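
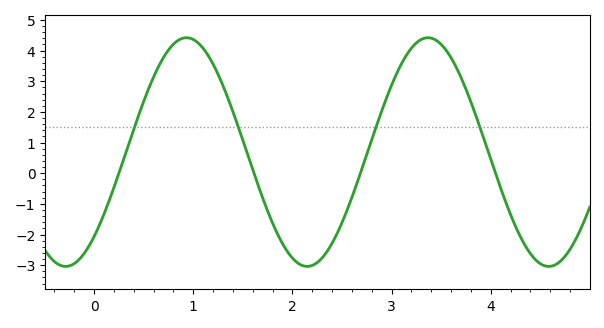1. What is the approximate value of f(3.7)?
3.1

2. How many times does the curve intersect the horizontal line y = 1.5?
4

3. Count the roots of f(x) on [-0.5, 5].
4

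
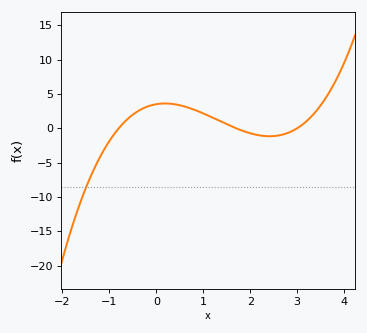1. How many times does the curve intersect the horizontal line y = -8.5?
1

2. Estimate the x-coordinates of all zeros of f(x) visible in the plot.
-0.8, 1.7, 3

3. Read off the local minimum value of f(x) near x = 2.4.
-1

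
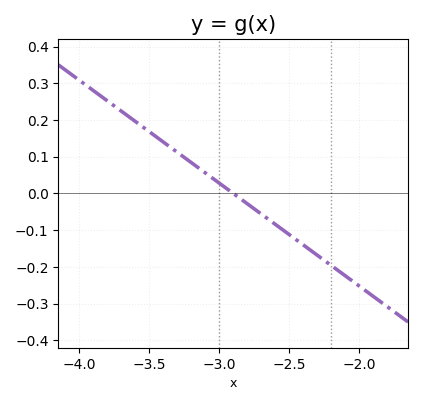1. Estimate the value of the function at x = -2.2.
-0.2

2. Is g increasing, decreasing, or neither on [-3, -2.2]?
decreasing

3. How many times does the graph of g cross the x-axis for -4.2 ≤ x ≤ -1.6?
1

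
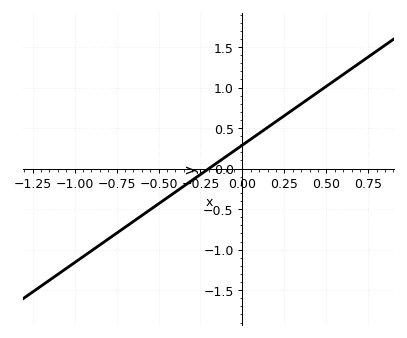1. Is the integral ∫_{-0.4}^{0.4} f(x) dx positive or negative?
positive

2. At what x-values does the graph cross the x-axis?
-0.2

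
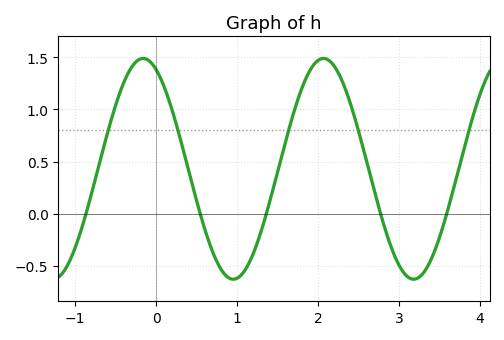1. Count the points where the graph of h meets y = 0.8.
5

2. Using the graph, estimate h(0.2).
0.989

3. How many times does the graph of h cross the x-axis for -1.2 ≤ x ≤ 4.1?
5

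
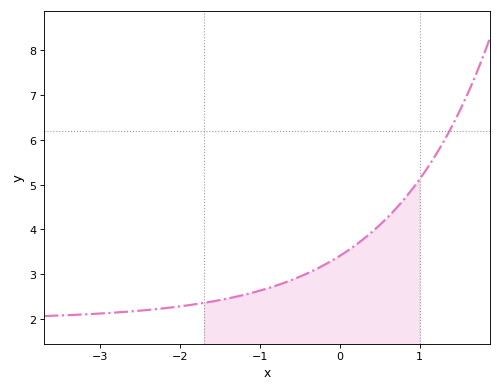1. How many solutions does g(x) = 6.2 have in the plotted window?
1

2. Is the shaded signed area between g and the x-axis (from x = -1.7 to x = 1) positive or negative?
positive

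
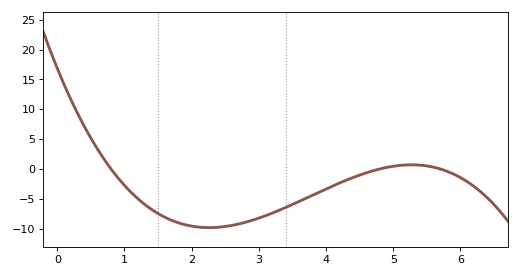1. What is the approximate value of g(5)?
0.453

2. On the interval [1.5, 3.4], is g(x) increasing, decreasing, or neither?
neither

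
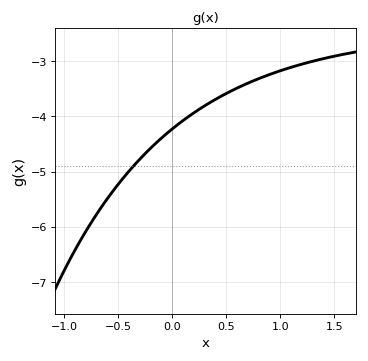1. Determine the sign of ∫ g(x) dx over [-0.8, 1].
negative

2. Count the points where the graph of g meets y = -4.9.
1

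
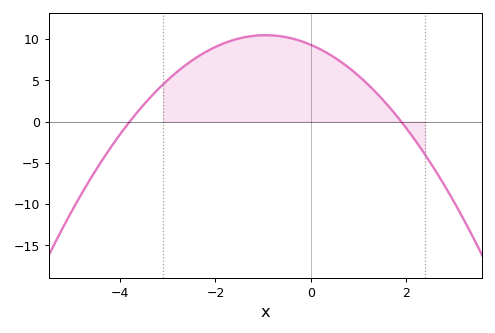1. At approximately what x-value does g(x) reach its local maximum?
-1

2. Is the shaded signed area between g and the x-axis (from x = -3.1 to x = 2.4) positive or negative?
positive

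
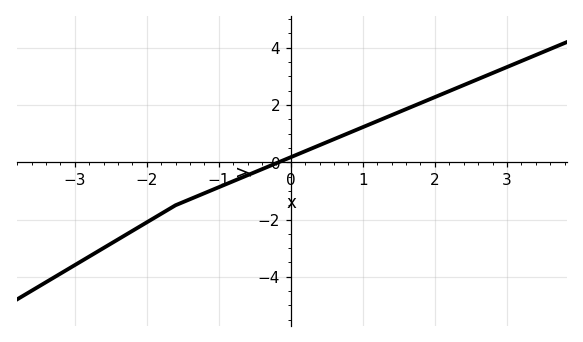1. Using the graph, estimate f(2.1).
2.38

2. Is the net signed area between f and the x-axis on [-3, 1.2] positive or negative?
negative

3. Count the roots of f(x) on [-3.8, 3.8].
1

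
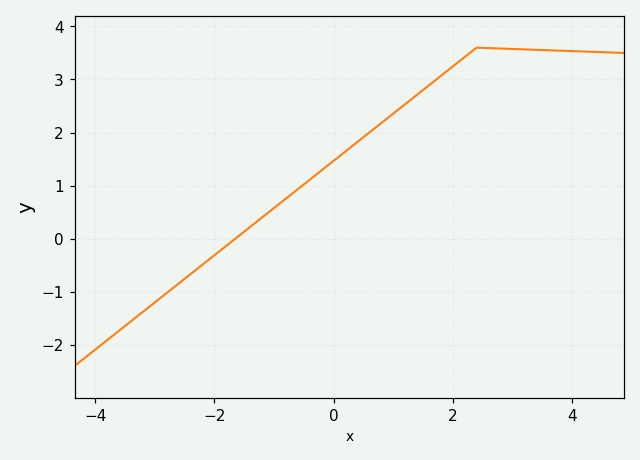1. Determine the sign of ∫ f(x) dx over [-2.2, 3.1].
positive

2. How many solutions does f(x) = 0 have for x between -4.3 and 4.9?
1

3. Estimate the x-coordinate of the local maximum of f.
2.4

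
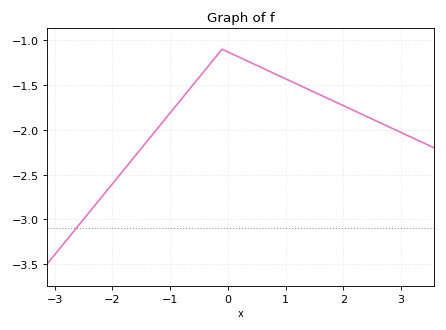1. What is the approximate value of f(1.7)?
-1.65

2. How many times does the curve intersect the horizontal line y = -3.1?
1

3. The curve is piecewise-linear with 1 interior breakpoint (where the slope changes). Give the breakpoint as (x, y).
(-0.1, -1.1)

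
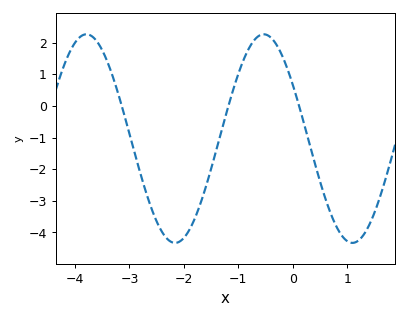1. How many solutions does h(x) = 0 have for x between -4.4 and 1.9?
3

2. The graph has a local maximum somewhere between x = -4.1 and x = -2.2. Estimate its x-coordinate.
-3.79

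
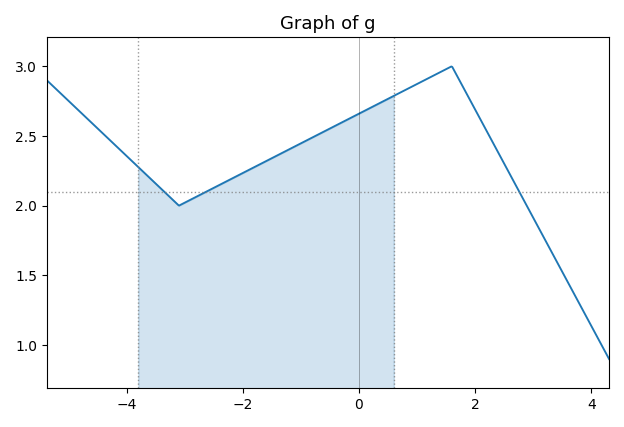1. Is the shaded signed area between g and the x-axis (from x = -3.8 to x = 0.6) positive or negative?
positive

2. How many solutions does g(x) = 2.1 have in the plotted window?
3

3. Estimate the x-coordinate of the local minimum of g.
-3.2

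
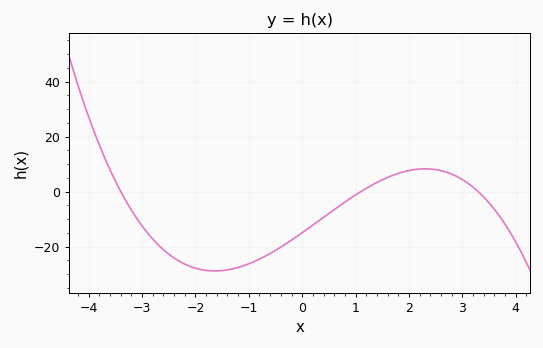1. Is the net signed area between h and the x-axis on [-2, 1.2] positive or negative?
negative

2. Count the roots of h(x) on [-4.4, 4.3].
3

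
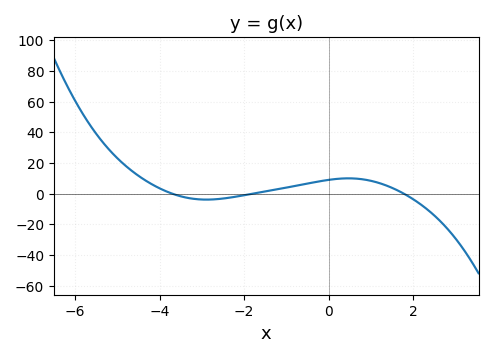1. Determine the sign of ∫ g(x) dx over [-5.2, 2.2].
positive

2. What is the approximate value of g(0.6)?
10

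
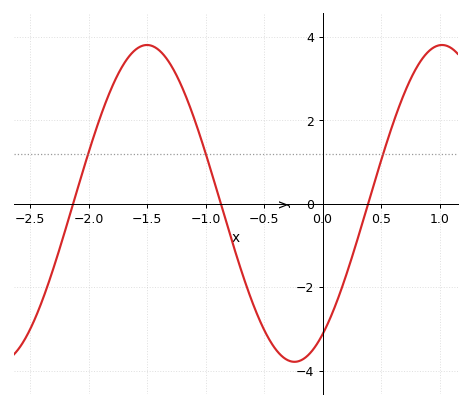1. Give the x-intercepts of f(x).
-2.13, -0.87, 0.389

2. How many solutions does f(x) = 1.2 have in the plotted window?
3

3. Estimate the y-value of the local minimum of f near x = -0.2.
-3.79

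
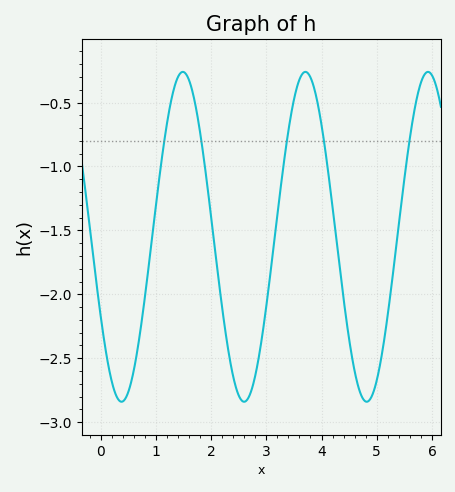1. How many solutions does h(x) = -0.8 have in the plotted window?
5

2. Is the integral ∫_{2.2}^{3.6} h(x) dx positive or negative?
negative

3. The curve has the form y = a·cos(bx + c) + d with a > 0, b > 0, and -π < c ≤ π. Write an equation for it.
y = 1.29cos(2.8x + 2.1) - 1.55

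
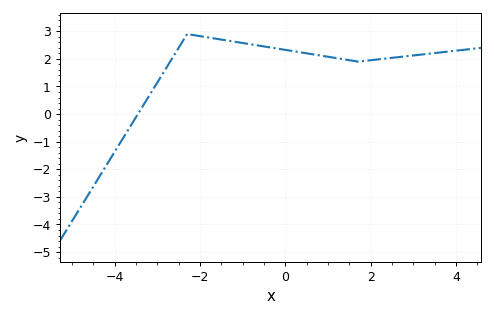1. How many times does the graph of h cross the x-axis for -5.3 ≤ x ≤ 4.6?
1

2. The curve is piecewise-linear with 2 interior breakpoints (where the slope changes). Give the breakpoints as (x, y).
(-2.3, 2.9); (1.7, 1.9)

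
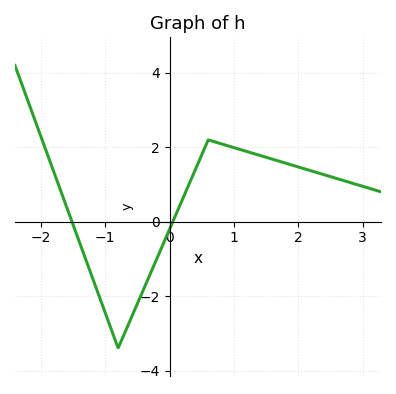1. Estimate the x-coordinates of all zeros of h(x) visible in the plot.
-1.52, 0.05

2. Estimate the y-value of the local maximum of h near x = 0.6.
2.2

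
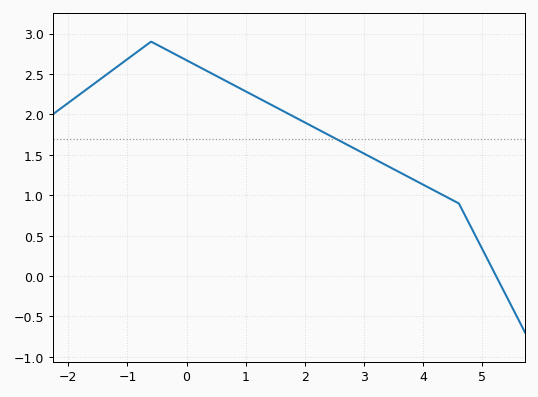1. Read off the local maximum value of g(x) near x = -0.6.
2.9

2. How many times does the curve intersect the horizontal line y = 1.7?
1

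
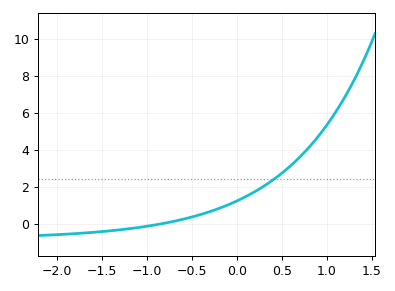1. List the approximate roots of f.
-0.833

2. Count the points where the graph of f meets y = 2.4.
1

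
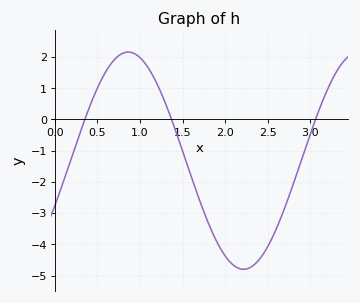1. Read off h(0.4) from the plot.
0.3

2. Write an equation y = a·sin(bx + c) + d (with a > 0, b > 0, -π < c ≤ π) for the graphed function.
y = 3.48sin(2.3x - 0.43) - 1.32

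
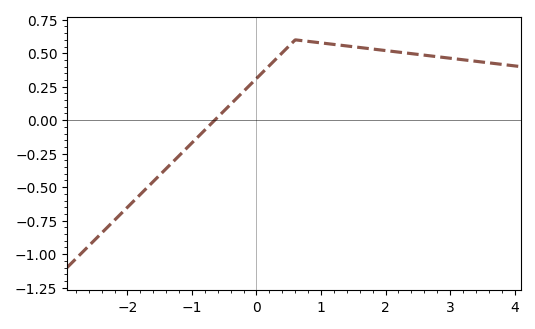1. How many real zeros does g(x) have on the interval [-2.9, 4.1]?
1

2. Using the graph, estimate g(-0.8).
-0.073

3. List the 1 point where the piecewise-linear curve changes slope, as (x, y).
(0.6, 0.6)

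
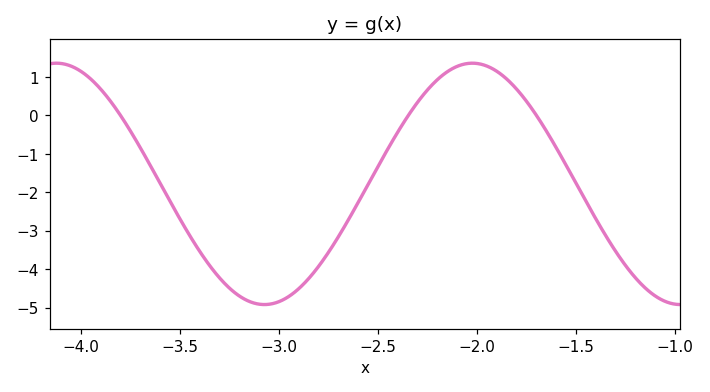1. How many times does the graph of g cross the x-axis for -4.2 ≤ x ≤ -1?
3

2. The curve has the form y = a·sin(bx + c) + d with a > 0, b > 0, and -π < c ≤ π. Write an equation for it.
y = 3.14sin(3x + 1.3) - 1.78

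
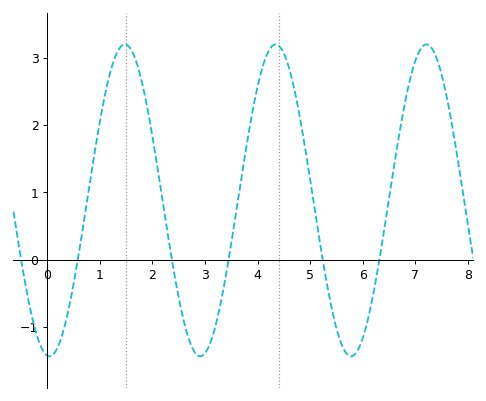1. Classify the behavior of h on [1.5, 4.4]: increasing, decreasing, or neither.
neither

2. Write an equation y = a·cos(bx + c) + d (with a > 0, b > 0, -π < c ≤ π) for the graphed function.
y = 2.32cos(2.2x + 3.1) + 0.88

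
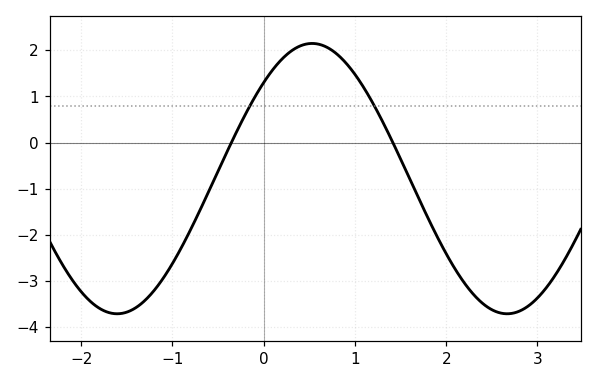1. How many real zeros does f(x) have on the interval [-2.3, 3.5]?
2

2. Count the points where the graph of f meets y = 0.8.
2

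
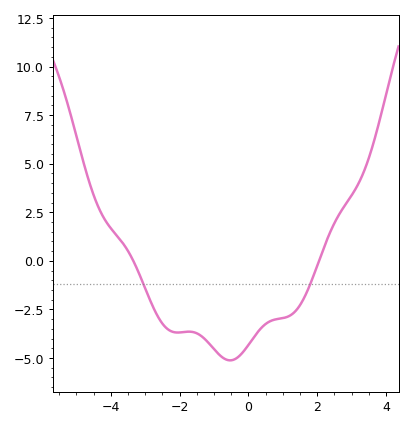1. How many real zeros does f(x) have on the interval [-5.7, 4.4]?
2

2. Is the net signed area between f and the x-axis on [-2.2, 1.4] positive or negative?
negative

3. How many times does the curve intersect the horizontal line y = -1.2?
2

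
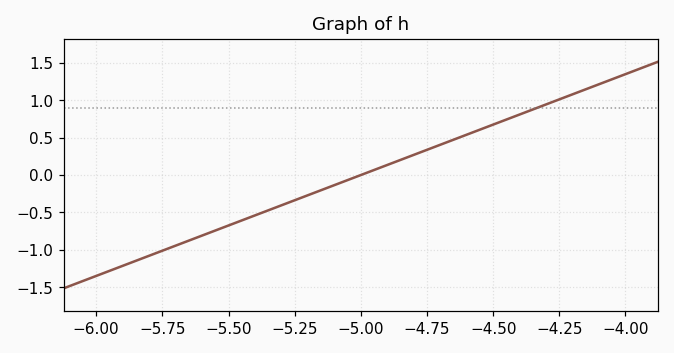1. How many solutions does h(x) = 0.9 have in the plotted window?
1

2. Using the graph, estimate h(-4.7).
0.405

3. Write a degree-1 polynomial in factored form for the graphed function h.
y = 1.35(x + 5)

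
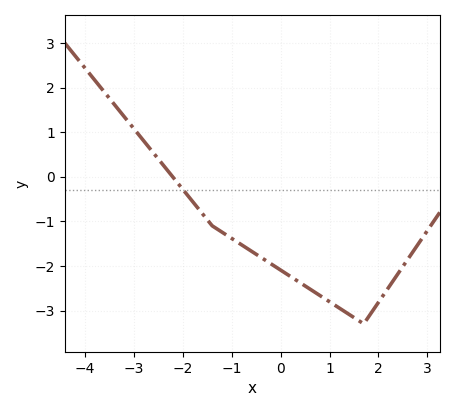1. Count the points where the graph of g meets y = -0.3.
1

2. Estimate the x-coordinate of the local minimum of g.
1.6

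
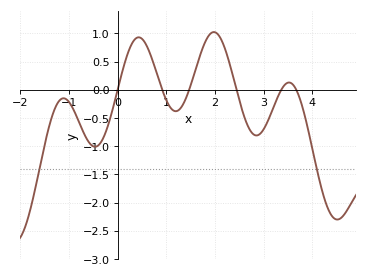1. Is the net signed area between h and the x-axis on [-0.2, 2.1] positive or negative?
positive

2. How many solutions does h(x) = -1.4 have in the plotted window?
2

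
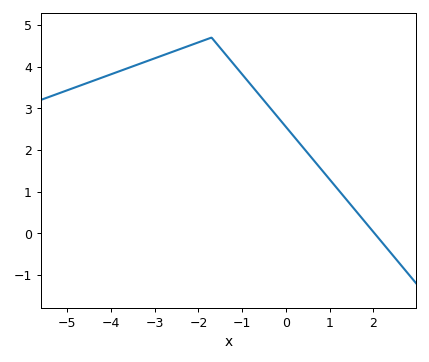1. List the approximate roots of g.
2.03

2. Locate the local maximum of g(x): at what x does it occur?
-1.7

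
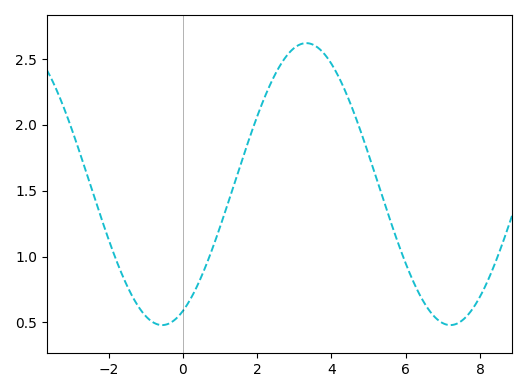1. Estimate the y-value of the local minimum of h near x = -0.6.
0.48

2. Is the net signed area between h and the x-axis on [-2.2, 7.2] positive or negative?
positive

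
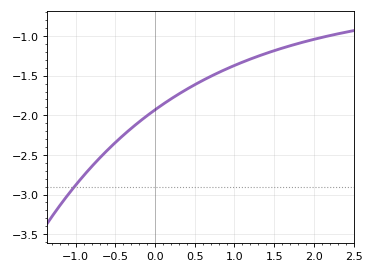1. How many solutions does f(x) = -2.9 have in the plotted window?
1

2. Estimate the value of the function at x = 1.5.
-1.18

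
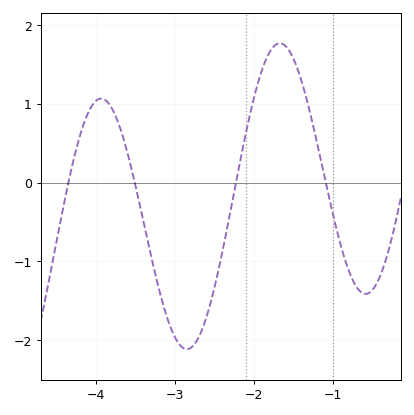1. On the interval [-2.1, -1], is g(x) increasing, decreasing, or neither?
neither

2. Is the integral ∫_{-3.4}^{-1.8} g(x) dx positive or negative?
negative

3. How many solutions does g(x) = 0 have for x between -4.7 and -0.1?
4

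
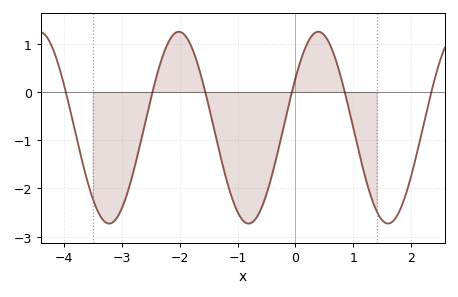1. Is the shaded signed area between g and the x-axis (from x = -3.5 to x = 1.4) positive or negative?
negative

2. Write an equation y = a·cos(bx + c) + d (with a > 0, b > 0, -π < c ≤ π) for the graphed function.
y = 1.99cos(2.61x - 1.03) - 0.74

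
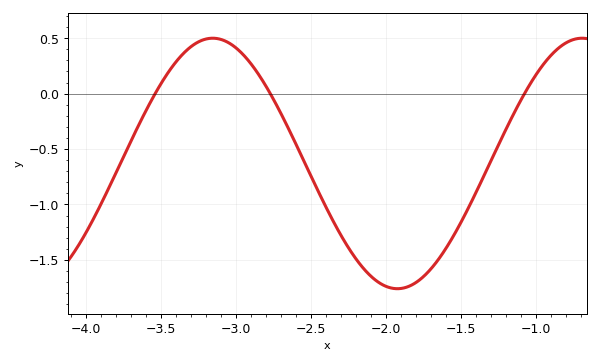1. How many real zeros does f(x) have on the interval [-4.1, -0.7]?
3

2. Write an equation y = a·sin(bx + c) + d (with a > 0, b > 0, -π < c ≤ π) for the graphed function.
y = 1.13sin(2.55x - 2.95) - 0.63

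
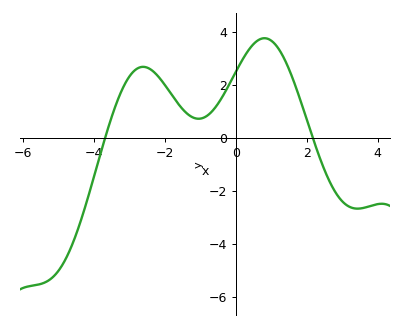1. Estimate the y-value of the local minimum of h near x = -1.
0.718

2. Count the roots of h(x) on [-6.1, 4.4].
2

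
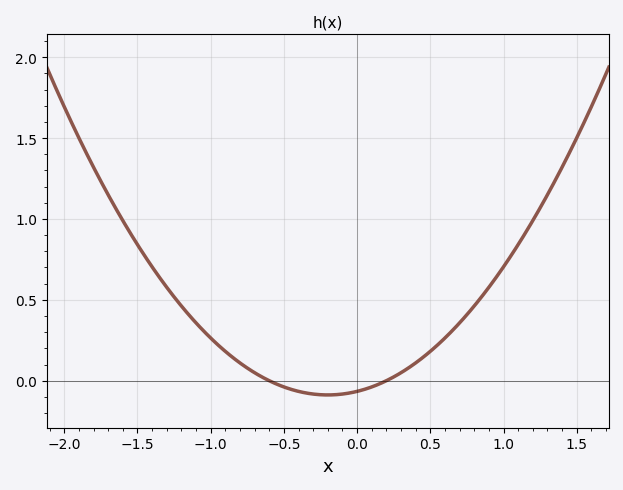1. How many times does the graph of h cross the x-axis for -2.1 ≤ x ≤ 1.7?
2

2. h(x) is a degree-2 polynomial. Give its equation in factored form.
y = 0.55(x + 0.6)(x - 0.2)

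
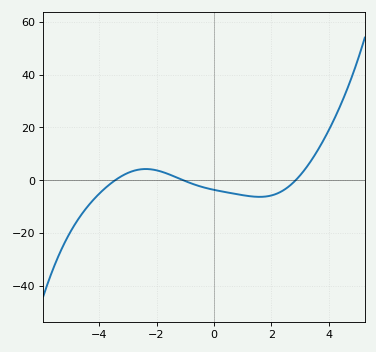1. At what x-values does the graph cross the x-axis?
-3.4, -1, 2.8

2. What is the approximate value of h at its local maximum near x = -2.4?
4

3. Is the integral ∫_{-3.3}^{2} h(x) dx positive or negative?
negative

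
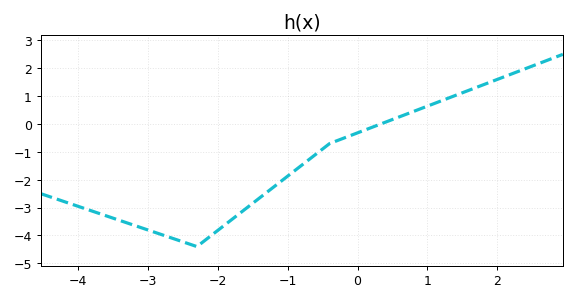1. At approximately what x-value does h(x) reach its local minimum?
-2.3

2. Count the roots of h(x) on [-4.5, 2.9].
1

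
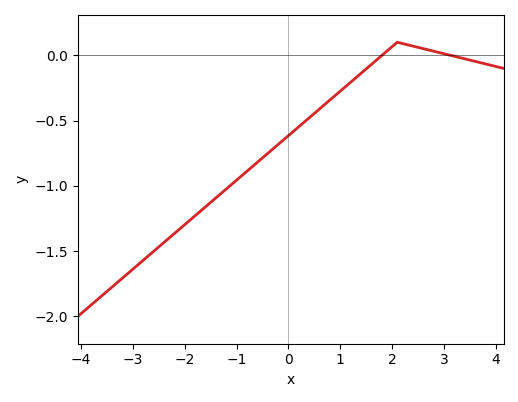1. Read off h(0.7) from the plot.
-0.4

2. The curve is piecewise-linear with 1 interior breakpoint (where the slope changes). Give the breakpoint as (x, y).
(2.1, 0.1)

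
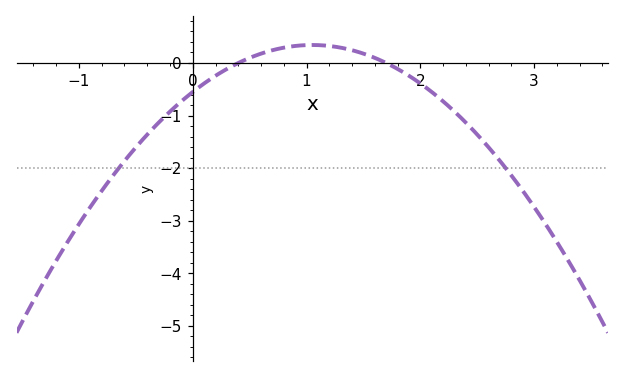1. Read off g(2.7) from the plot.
-1.86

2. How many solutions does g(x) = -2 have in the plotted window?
2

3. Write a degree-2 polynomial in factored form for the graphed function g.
y = -0.81(x - 0.4)(x - 1.7)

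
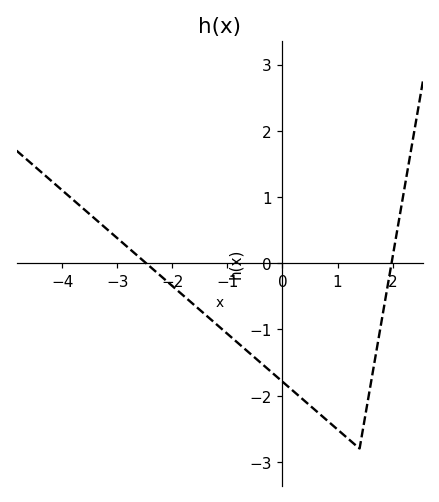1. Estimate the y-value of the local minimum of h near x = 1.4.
-2.8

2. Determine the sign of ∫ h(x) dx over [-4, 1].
negative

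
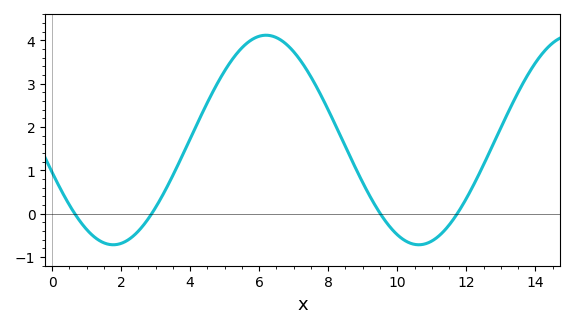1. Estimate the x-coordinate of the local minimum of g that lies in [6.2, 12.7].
10.6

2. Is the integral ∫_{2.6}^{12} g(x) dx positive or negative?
positive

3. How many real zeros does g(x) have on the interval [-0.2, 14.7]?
4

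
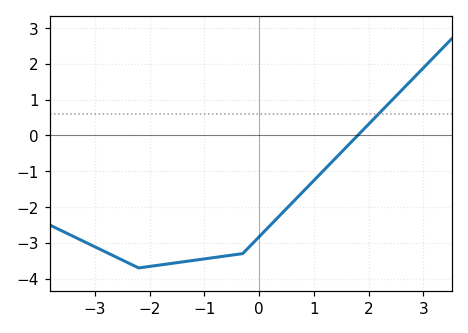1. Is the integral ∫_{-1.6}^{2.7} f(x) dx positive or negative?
negative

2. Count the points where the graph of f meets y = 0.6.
1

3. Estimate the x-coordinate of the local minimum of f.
-2.2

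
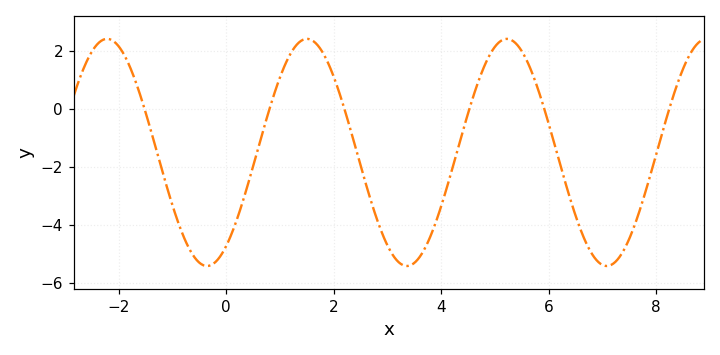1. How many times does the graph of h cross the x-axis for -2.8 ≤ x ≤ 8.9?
6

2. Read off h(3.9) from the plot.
-3.92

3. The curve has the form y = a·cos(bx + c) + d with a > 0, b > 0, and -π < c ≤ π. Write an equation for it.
y = 3.91cos(1.69x - 2.54) - 1.51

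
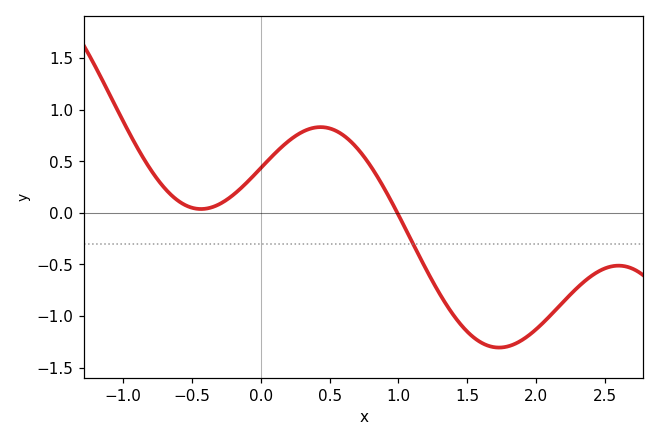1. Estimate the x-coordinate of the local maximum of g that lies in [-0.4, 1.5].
0.434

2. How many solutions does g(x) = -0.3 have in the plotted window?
1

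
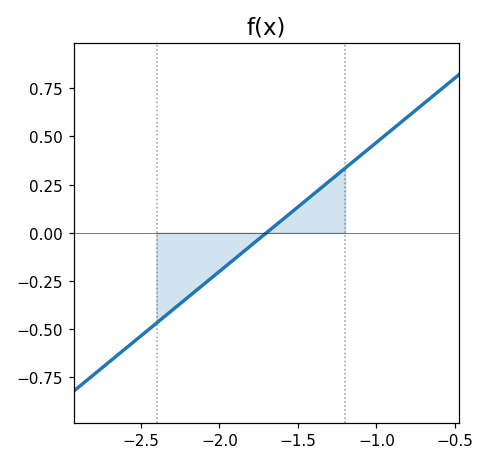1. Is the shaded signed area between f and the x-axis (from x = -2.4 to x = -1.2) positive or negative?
negative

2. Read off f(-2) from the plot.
-0.201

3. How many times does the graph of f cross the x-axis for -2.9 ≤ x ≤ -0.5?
1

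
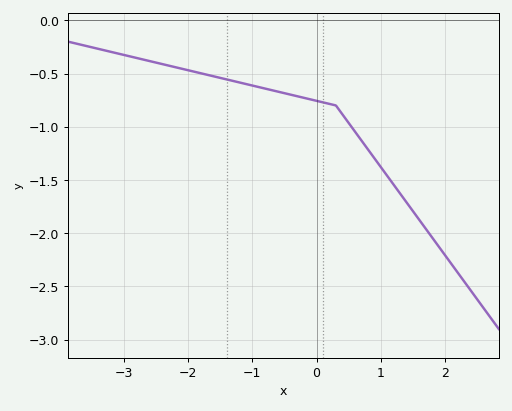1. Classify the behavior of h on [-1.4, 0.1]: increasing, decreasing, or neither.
decreasing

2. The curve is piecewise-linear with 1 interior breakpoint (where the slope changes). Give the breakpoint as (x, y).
(0.3, -0.8)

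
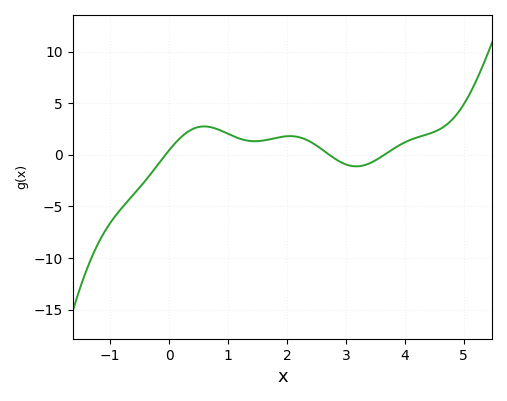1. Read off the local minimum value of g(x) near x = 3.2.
-1.11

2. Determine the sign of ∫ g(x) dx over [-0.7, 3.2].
positive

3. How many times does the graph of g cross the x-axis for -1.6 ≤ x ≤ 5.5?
3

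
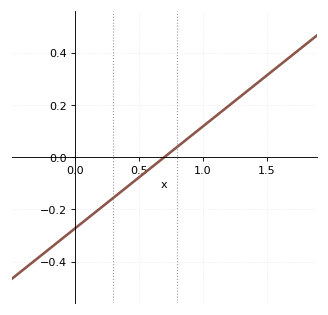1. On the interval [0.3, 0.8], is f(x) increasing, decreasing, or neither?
increasing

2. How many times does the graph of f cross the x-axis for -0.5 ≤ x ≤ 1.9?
1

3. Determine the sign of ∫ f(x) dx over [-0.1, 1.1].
negative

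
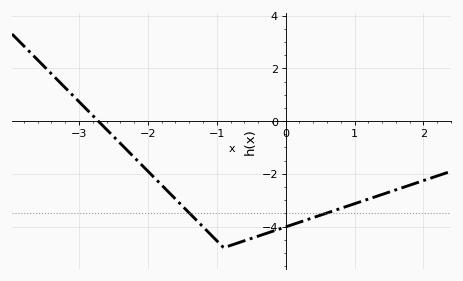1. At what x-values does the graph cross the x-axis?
-2.72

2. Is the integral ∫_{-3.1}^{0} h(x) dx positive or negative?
negative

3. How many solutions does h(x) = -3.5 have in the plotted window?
2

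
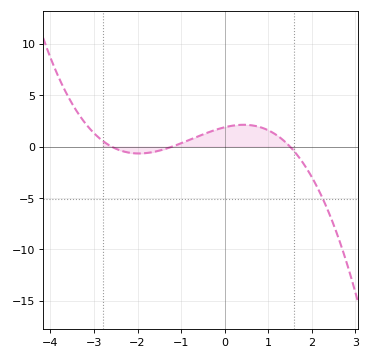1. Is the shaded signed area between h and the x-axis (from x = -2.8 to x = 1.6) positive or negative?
positive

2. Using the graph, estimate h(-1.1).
0.156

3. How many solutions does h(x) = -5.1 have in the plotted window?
1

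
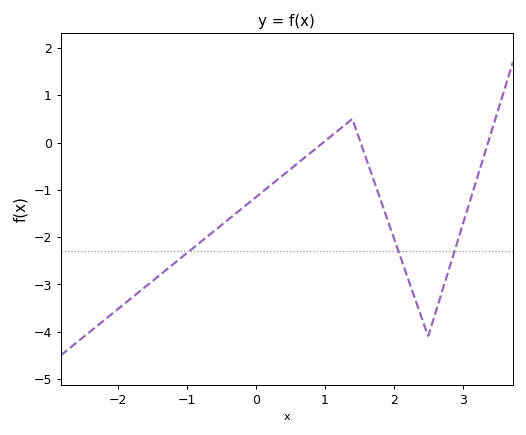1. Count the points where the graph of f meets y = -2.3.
3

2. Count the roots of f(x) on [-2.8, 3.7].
3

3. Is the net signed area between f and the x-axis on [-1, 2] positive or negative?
negative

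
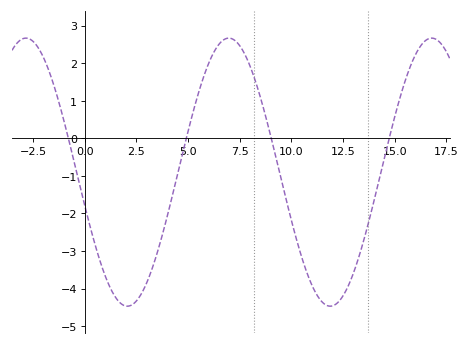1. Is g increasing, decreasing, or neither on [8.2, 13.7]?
neither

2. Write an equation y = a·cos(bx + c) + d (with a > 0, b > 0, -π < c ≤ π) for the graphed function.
y = 3.57cos(0.64x + 1.82) - 0.9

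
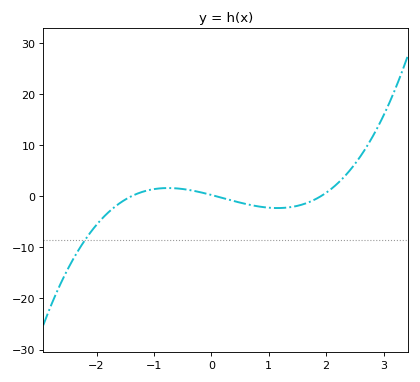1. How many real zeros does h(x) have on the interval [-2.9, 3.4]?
3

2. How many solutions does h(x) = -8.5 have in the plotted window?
1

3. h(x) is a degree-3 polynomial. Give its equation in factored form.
y = 1.13(x + 1.4)(x - 0.1)(x - 1.9)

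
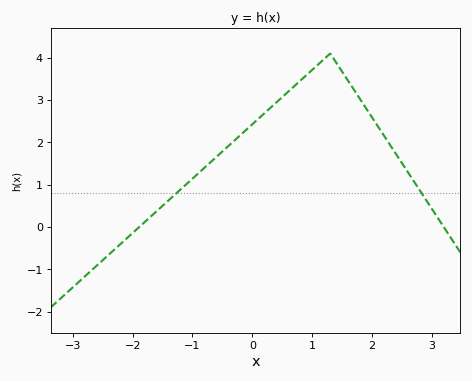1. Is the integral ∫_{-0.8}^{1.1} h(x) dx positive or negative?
positive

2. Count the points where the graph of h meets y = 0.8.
2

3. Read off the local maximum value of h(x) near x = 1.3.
4.1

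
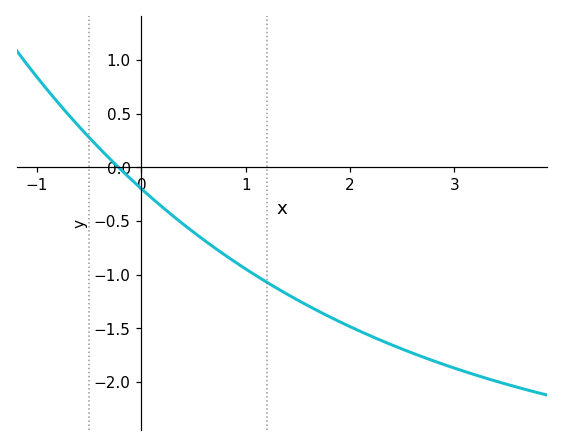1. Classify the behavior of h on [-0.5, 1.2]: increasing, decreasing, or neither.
decreasing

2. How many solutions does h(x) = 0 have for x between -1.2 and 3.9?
1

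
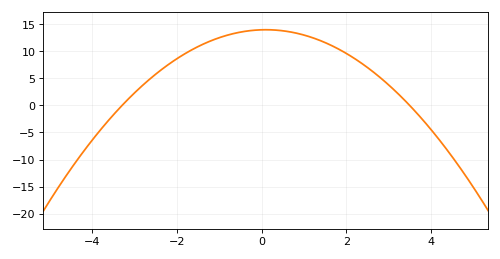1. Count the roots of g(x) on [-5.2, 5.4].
2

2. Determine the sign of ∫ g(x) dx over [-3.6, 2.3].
positive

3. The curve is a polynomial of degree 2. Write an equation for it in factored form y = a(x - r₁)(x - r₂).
y = -1.21(x + 3.3)(x - 3.5)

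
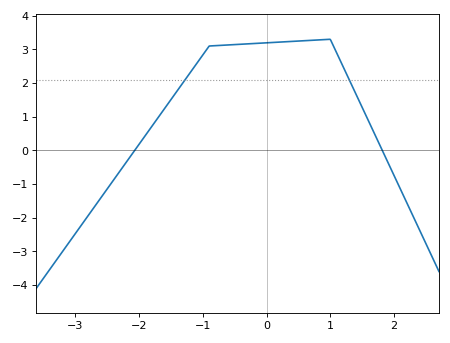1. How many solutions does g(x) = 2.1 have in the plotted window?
2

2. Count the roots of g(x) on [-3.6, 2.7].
2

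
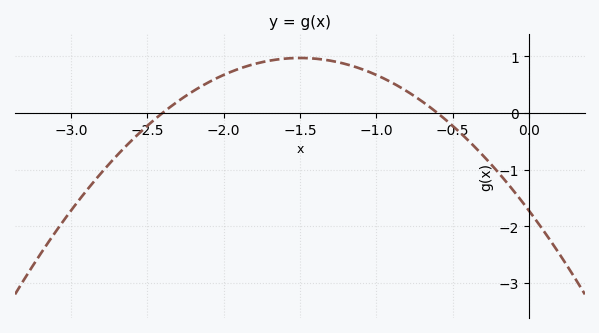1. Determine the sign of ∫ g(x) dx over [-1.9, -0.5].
positive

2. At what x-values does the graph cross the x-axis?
-2.4, -0.6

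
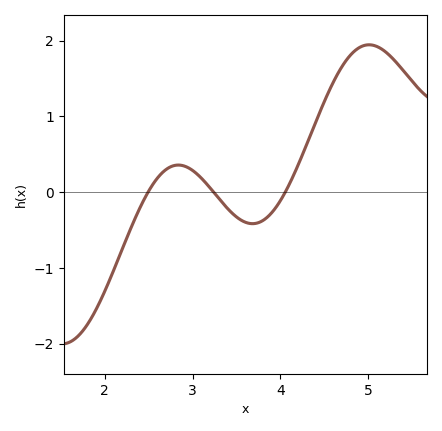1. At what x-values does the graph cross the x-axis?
2.5, 3.2, 4.1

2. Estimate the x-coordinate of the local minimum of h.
3.7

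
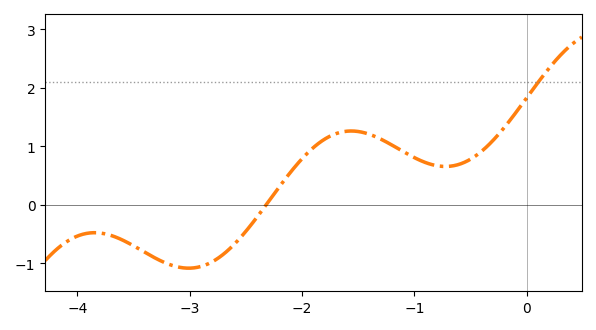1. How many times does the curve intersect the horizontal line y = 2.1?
1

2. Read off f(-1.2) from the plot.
1.02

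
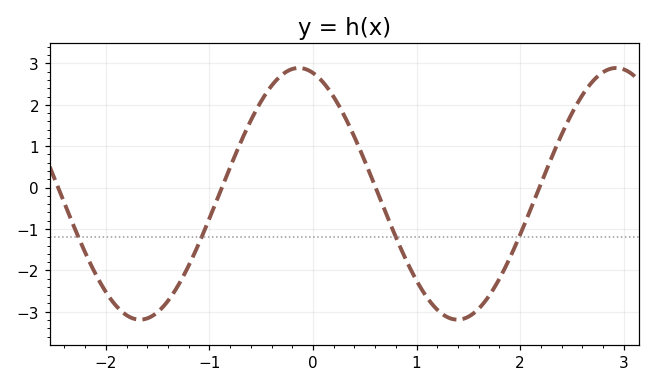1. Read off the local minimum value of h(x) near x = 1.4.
-3.2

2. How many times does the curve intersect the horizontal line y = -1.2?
4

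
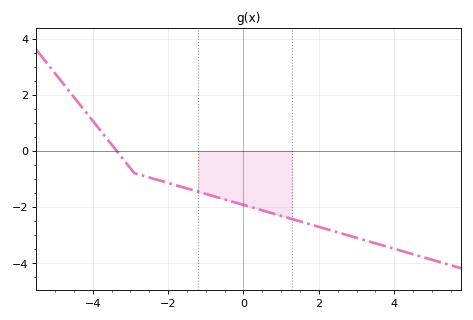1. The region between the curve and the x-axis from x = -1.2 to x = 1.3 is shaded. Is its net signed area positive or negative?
negative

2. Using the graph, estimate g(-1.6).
-1.4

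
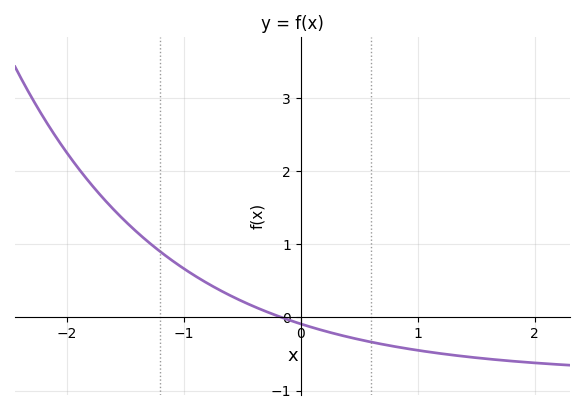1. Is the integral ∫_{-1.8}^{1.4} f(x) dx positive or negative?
positive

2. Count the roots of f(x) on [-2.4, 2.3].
1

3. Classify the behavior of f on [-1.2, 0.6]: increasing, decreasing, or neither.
decreasing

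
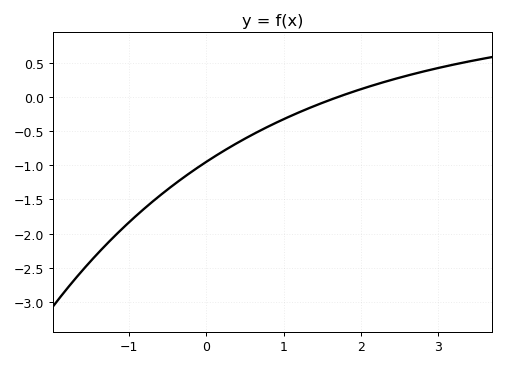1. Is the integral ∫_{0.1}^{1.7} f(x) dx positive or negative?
negative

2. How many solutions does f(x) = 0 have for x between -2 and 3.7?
1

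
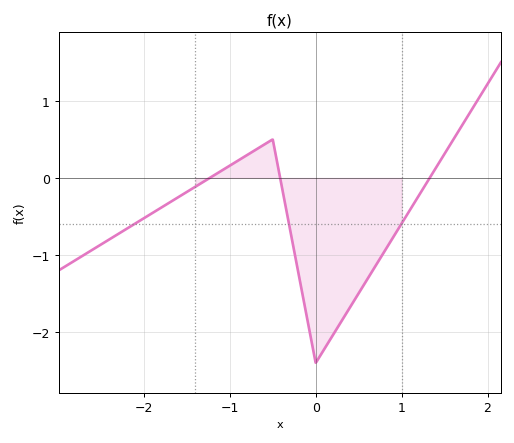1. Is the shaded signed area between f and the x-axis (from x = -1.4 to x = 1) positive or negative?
negative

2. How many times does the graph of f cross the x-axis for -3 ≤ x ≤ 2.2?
3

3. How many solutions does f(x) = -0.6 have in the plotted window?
3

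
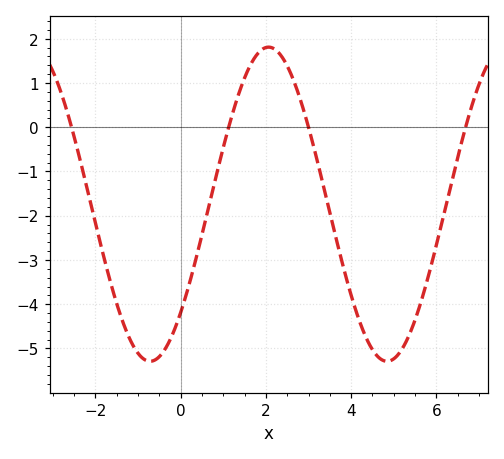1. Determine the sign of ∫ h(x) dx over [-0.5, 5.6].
negative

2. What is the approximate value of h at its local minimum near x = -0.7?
-5.29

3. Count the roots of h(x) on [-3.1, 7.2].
4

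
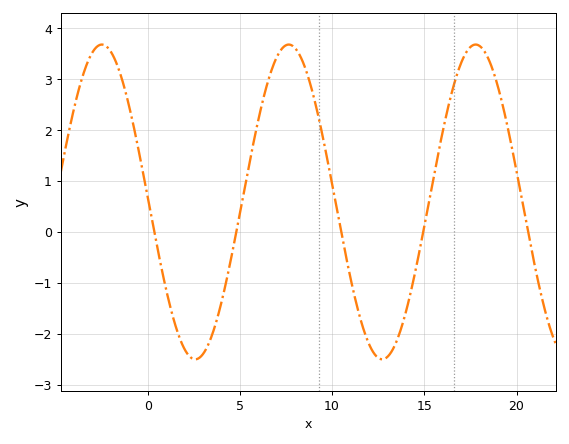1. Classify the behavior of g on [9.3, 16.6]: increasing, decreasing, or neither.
neither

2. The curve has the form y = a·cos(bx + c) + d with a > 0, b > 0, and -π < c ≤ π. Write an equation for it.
y = 3.09cos(0.62x + 1.54) + 0.59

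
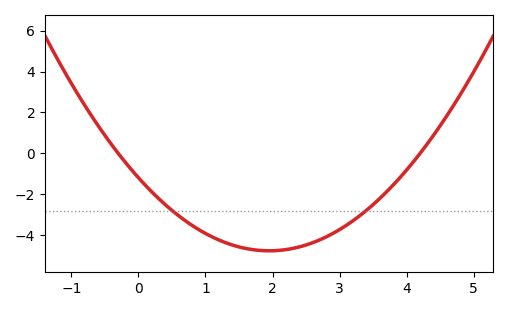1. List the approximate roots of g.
-0.3, 4.2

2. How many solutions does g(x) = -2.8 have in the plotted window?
2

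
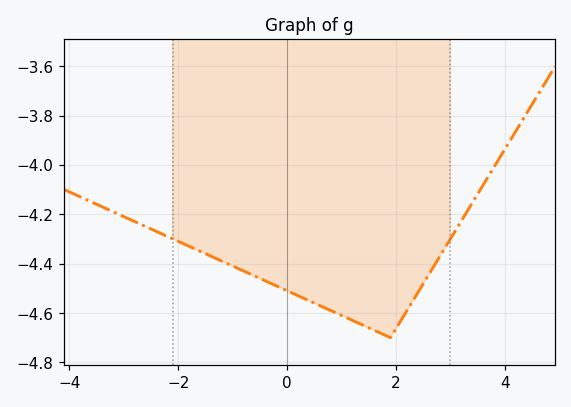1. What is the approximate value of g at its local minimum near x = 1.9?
-4.7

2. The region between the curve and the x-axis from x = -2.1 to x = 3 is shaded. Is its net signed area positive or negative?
negative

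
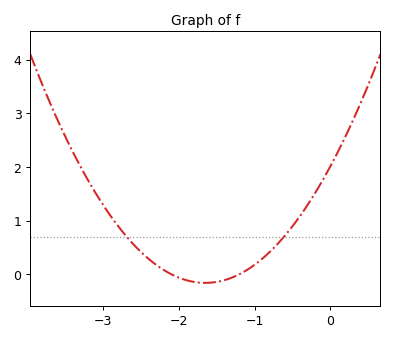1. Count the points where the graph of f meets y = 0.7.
2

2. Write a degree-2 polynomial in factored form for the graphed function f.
y = 0.8(x + 2.1)(x + 1.2)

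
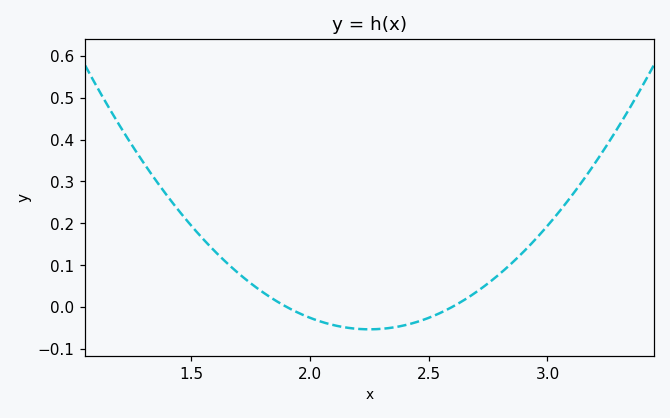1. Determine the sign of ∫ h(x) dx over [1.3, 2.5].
positive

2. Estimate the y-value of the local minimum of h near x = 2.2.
-0.05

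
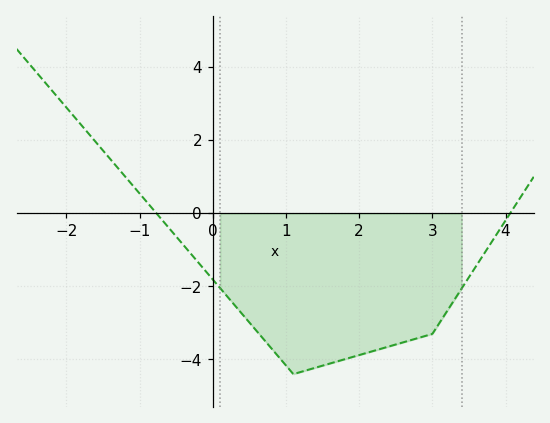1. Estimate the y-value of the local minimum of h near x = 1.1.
-4.4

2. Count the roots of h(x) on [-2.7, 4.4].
2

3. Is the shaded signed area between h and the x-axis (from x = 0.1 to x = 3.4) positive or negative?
negative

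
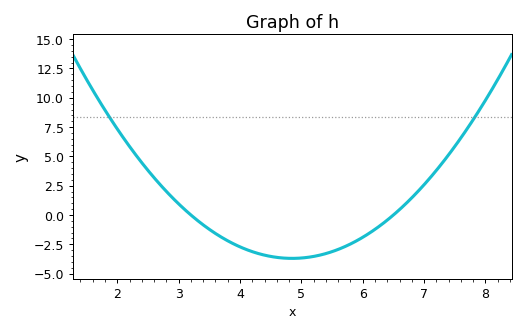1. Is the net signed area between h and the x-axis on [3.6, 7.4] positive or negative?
negative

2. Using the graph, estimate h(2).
7.4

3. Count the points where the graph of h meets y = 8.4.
2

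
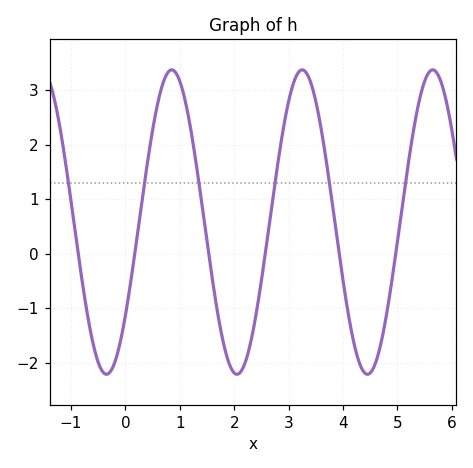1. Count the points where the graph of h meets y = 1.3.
6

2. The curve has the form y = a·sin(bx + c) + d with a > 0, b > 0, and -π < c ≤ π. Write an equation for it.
y = 2.79sin(2.6x - 0.66) + 0.58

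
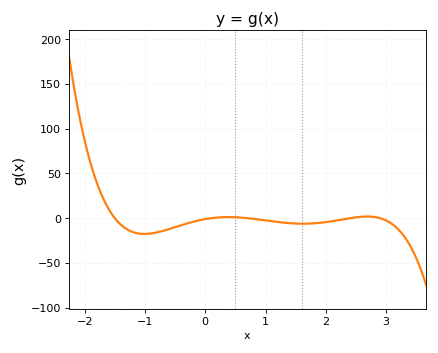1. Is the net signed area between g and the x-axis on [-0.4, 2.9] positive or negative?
negative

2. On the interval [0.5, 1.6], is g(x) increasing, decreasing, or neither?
decreasing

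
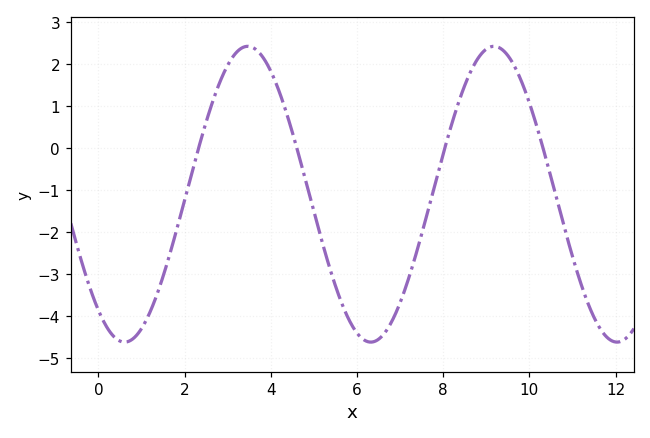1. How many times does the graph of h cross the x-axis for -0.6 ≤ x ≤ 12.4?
4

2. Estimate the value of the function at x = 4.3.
1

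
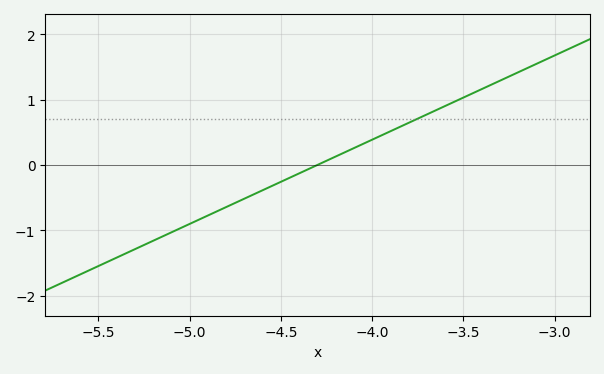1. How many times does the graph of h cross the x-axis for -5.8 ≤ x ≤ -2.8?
1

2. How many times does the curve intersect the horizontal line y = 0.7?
1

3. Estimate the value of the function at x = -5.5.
-1.55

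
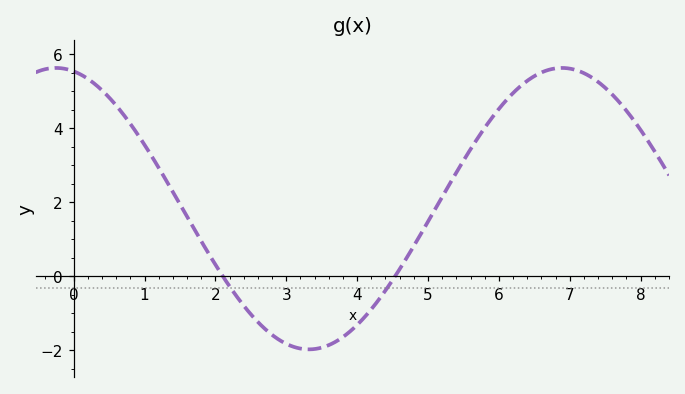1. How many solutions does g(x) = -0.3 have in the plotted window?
2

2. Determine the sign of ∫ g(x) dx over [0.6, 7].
positive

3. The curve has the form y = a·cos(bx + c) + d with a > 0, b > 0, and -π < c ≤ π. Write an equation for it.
y = 3.8cos(0.88x + 0.22) + 1.83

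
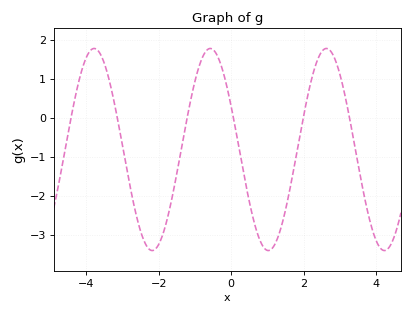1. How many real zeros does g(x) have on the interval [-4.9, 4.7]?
6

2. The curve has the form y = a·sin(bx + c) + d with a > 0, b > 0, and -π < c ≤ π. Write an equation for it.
y = 2.59sin(2x + 2.7) - 0.81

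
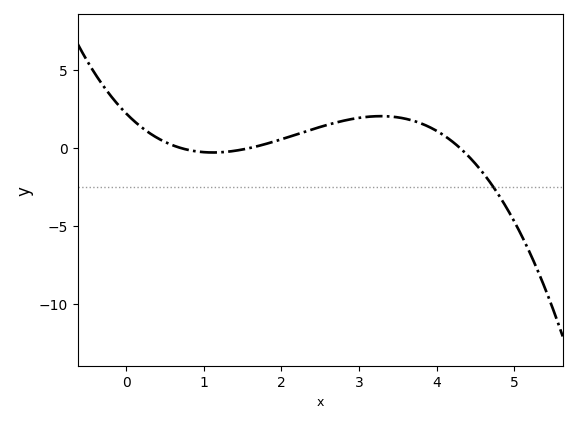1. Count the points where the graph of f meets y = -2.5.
1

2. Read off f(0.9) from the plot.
0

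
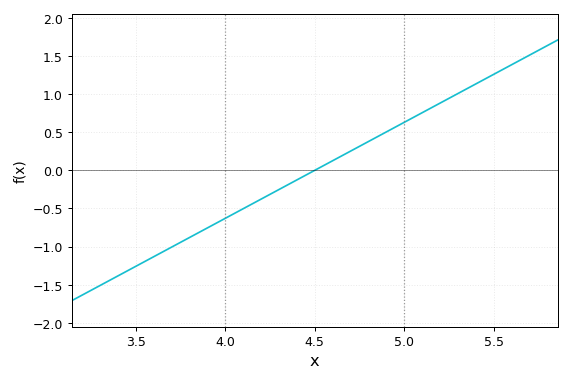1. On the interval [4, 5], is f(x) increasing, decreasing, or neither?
increasing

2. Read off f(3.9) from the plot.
-0.75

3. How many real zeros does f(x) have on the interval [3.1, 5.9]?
1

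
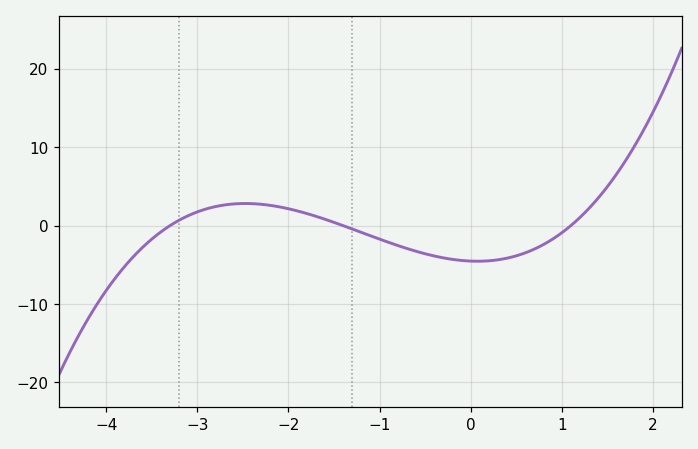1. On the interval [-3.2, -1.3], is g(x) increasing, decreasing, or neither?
neither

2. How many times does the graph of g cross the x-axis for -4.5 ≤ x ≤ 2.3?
3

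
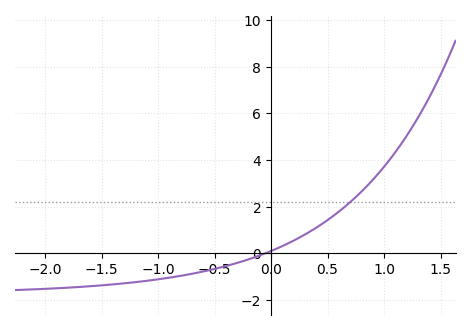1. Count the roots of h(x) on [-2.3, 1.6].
1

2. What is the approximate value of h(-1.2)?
-1.2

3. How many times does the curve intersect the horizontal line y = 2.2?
1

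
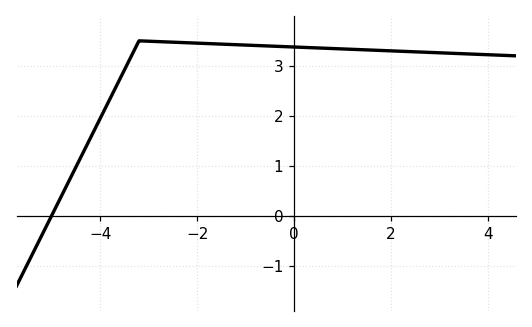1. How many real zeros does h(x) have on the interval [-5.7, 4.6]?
1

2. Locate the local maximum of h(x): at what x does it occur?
-3.2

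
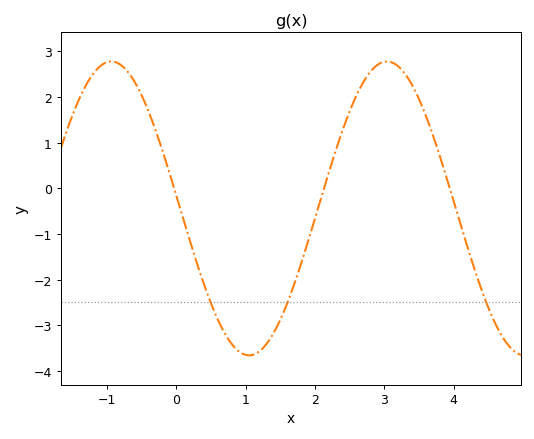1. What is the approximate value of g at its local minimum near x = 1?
-3.66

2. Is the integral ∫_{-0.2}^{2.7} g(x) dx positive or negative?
negative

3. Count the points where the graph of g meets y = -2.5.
3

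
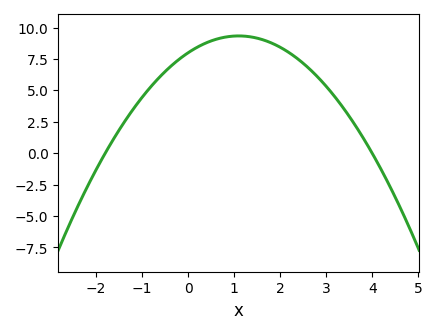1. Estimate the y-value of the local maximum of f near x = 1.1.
9.34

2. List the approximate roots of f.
-1.8, 4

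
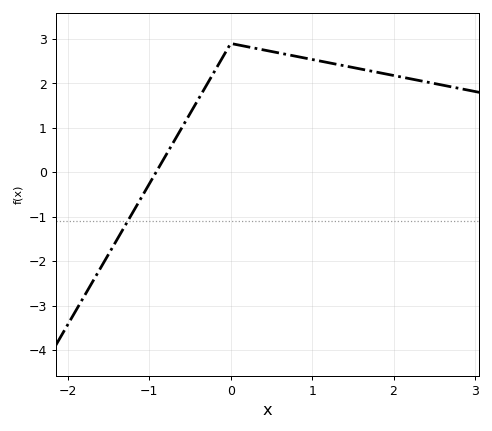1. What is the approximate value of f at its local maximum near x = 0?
2.9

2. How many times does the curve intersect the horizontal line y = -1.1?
1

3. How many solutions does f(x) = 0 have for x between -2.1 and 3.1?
1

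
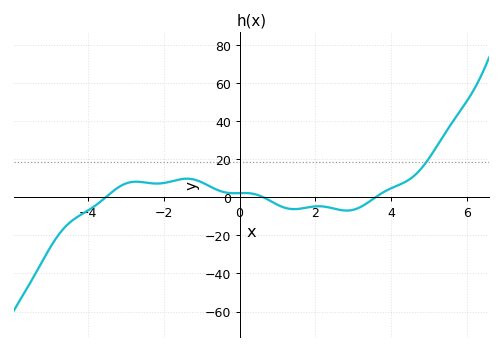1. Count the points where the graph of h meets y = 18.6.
1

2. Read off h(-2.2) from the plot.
8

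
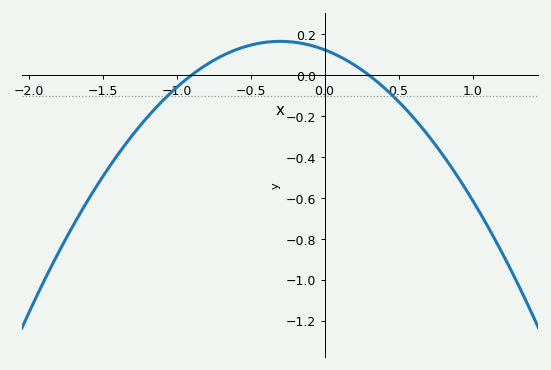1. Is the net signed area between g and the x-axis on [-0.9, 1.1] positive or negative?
negative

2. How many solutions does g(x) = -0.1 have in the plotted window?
2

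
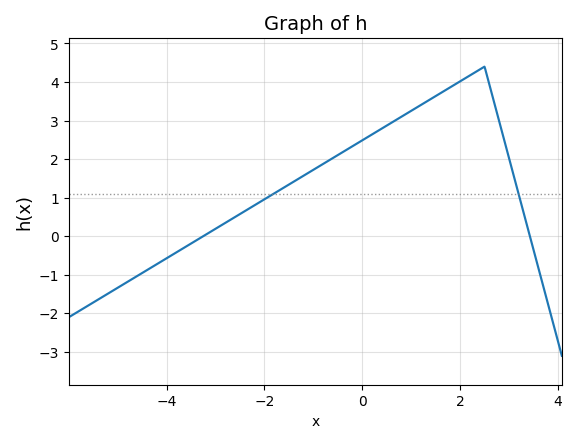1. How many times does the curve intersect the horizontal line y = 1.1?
2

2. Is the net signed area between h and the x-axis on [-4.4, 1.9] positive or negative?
positive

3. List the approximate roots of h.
-3.25, 3.43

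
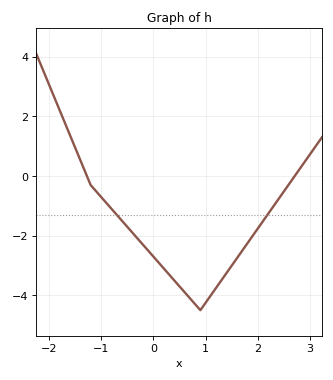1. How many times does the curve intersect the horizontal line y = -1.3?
2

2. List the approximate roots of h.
-1.27, 2.7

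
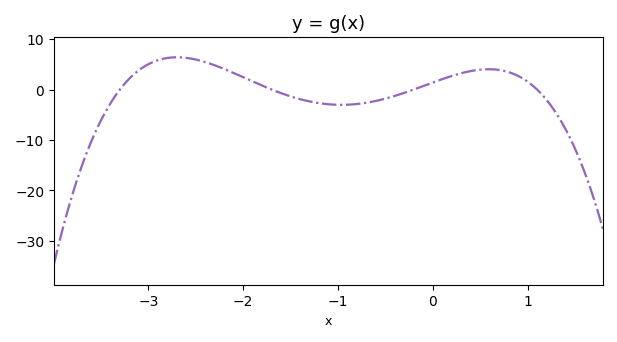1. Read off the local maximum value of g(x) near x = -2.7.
6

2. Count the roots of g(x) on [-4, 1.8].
4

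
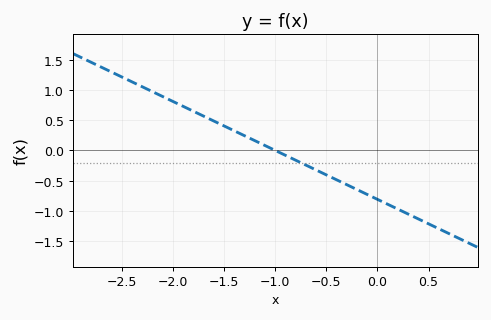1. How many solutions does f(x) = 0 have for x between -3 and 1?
1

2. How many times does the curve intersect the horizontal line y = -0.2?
1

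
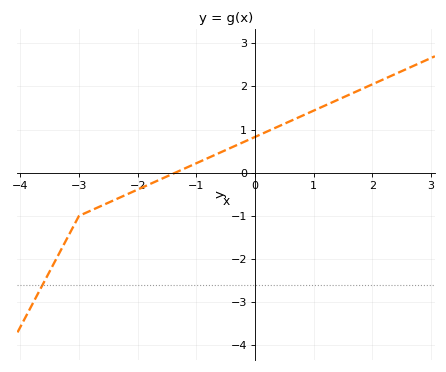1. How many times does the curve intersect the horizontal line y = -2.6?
1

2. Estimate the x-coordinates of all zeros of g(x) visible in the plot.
-1.4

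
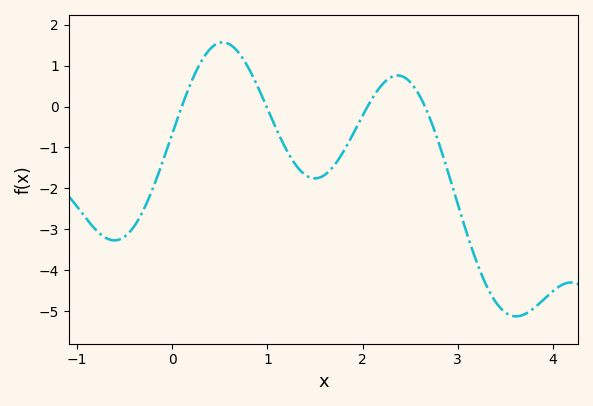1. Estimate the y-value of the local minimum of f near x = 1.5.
-1.8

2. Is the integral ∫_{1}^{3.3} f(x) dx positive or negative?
negative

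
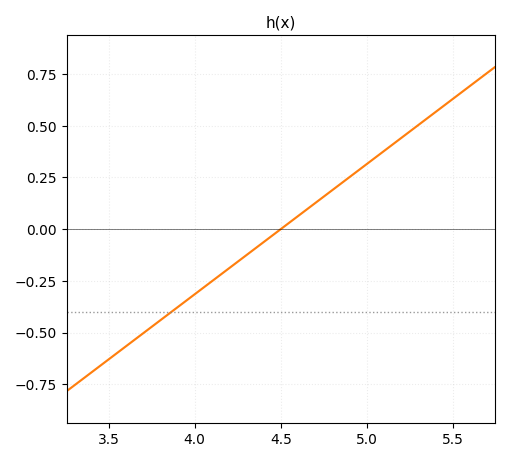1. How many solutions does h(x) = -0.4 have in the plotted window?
1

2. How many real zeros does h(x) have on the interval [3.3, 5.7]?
1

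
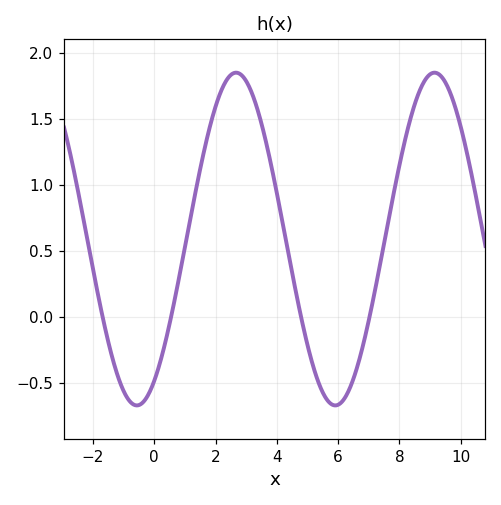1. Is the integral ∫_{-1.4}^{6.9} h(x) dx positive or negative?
positive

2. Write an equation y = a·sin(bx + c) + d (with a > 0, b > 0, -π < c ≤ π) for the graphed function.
y = 1.26sin(0.97x - 1.02) + 0.59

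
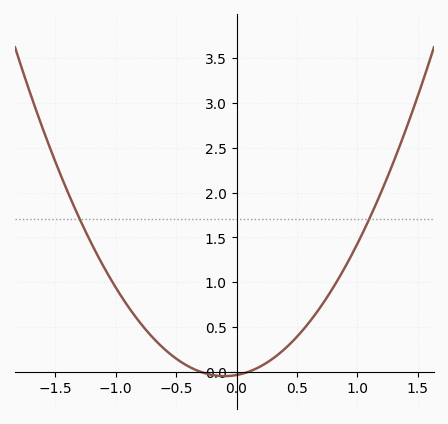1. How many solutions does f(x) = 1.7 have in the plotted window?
2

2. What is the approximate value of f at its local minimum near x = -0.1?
-0.05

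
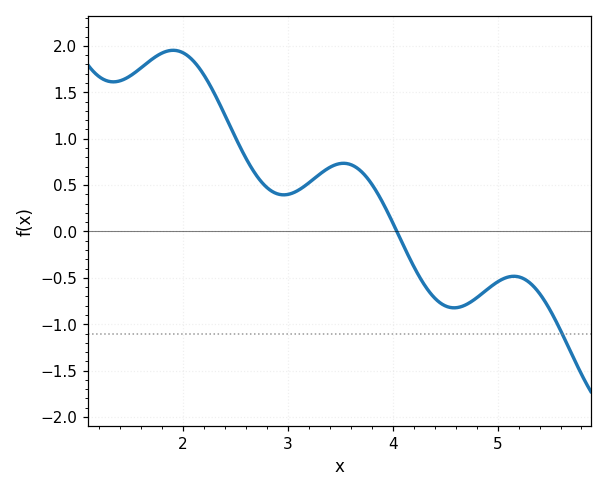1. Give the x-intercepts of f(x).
4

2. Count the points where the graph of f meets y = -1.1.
1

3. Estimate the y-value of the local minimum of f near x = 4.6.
-0.8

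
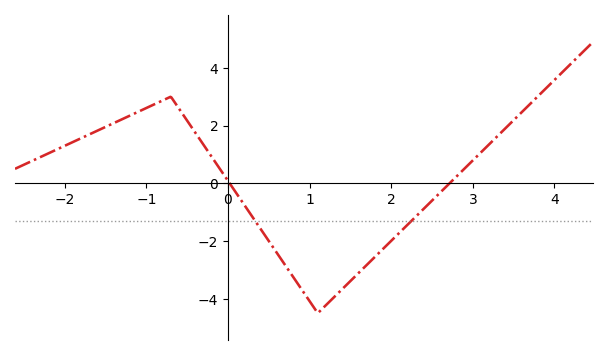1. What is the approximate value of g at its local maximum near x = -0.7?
3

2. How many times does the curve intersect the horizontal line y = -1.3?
2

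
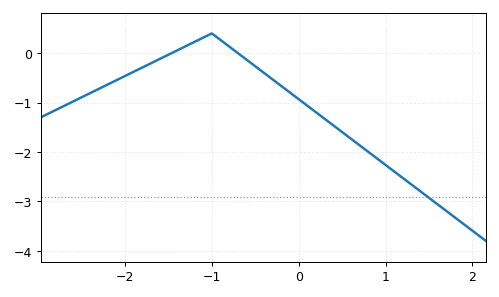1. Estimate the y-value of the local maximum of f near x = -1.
0.399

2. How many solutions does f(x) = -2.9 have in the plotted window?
1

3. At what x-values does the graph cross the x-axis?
-1.46, -0.699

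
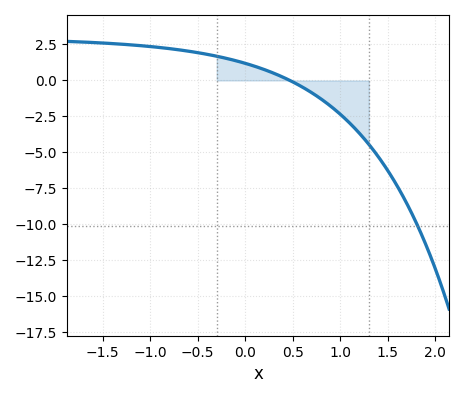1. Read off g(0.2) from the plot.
1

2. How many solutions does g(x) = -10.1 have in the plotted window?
1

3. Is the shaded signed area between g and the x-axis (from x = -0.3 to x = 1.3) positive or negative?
negative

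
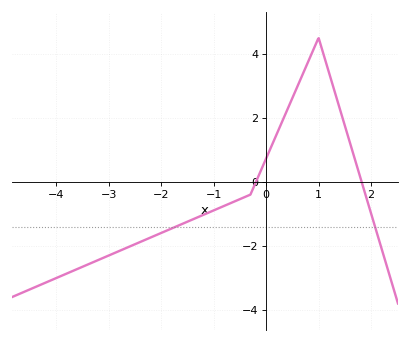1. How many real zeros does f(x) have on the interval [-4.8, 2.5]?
2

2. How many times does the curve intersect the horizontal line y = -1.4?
2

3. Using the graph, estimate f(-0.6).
-0.611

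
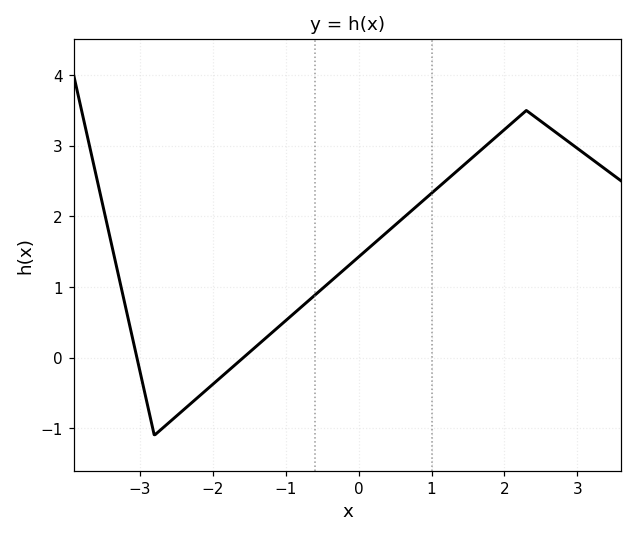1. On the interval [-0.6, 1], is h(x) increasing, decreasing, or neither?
increasing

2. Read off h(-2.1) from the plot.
-0.469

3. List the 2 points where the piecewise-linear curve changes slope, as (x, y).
(-2.8, -1.1); (2.3, 3.5)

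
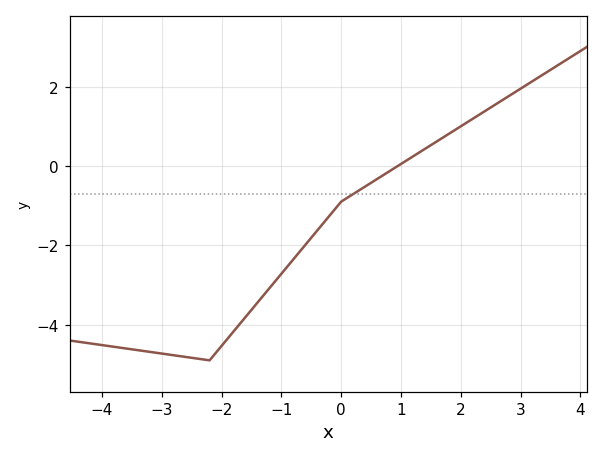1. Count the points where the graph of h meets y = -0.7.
1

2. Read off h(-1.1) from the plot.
-3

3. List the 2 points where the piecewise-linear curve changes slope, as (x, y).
(-2.2, -4.9); (0, -0.9)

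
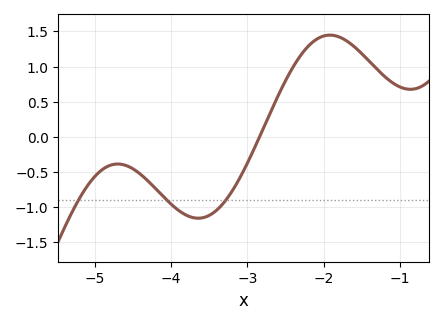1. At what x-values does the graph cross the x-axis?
-2.84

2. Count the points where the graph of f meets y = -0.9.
3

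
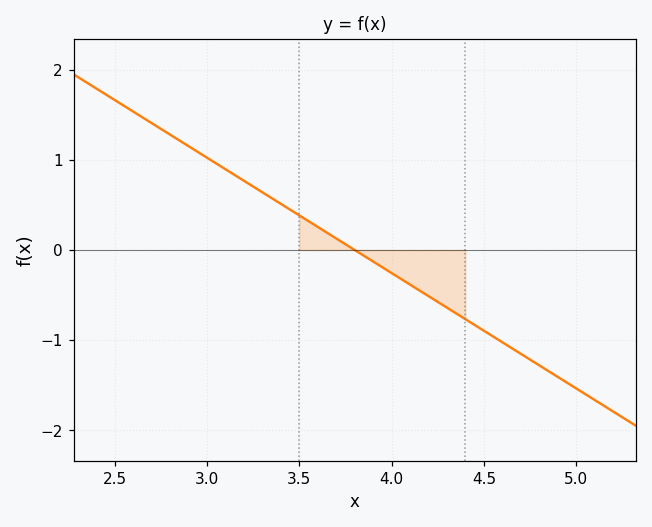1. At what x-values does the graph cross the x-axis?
3.8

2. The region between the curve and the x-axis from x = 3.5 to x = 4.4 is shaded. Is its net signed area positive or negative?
negative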